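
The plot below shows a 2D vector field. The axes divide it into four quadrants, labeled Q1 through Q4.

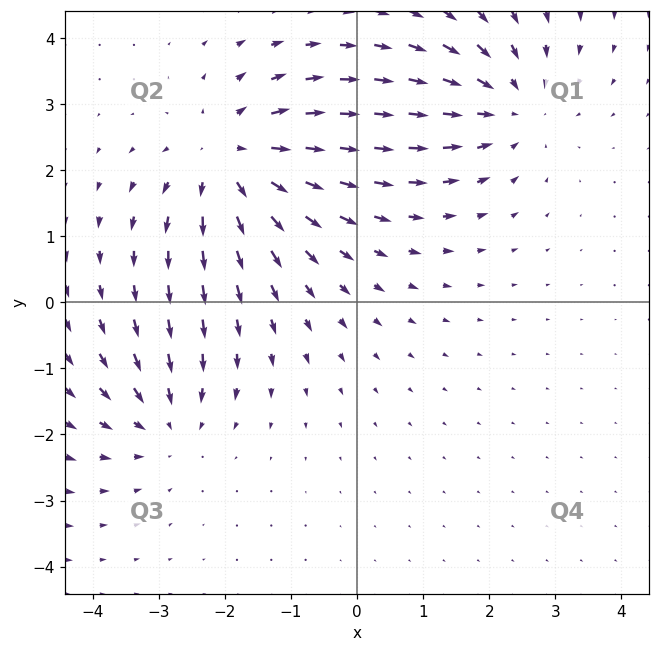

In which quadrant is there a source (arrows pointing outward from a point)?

The source sits at approximately (-1.9, 2.2), which lies in quadrant Q2. The divergence there is about +4, positive as expected for a source.

Q2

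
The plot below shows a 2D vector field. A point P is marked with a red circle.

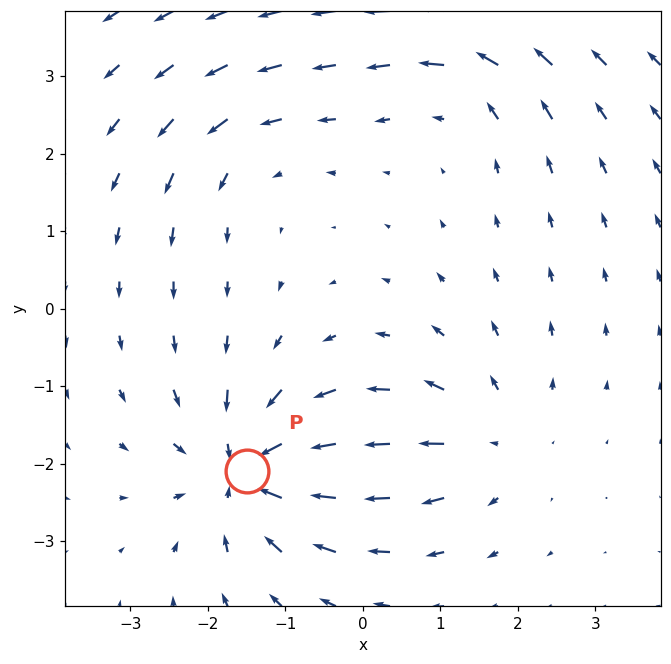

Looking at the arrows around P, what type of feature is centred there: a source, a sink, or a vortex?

sink

At P (-1.5, -2.1) the arrows converge inward. Divergence about -7, curl ≈0 — negative divergence with near-zero curl is a sink.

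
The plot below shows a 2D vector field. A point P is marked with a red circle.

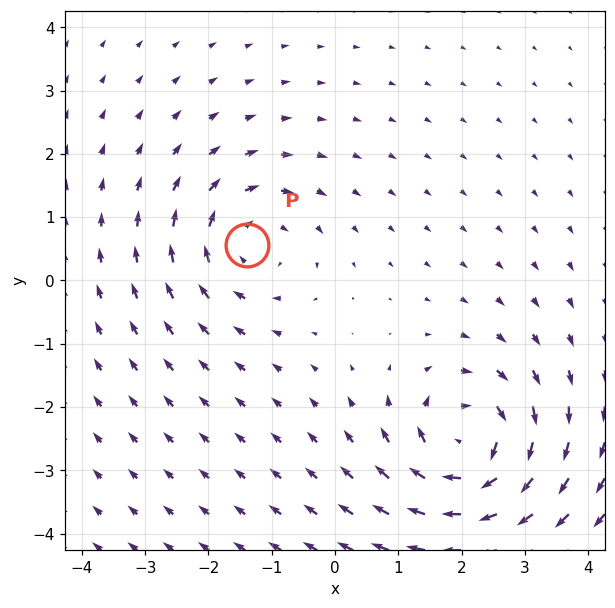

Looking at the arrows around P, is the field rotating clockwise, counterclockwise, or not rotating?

clockwise

Near P at (-1.4, 0.6) the arrows circulate clockwise. The curl (z-component) there is about -3; negative curl means clockwise rotation.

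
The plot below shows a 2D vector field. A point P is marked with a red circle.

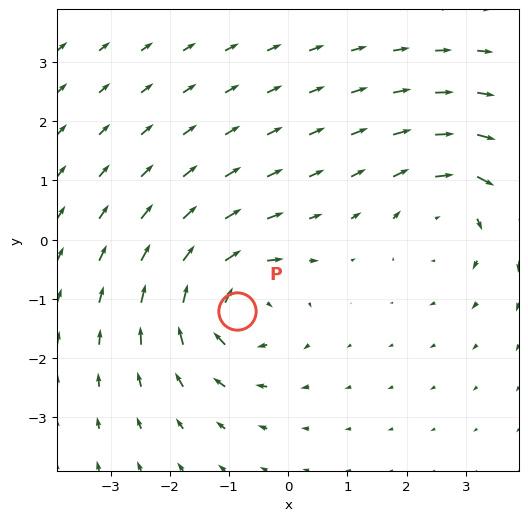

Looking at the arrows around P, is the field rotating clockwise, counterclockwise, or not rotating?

Near P at (-0.9, -1.2) the arrows circulate clockwise. The curl (z-component) there is about -6; negative curl means clockwise rotation.

clockwise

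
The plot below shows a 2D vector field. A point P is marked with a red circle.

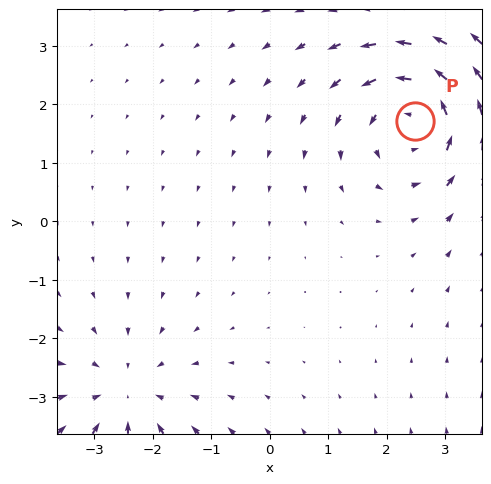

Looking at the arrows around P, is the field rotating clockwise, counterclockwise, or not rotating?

counterclockwise

Near P at (2.5, 1.7) the arrows circulate counterclockwise. The curl (z-component) there is about +3; positive curl means counterclockwise rotation.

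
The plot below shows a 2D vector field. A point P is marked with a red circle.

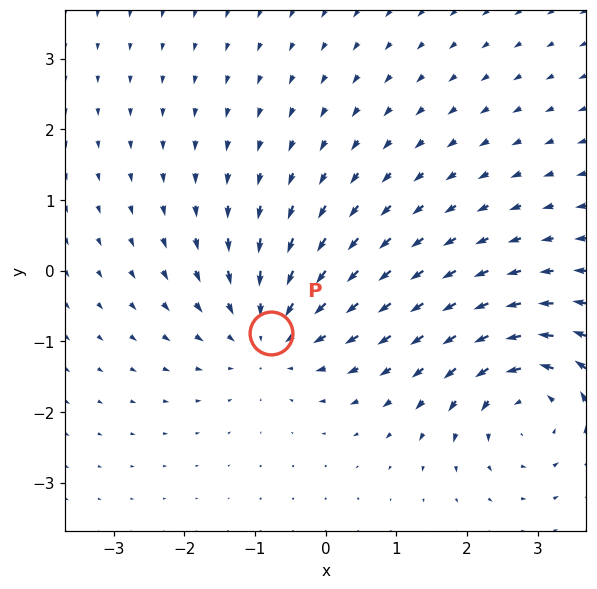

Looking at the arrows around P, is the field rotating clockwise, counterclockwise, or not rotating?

Near P at (-0.8, -0.9) the arrows show no circulation. The curl there is ≈0.

not rotating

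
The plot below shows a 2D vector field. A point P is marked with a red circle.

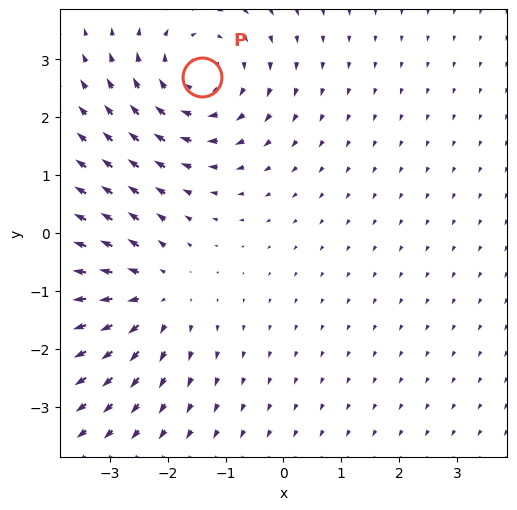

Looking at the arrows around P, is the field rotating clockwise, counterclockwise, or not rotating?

Near P at (-1.4, 2.7) the arrows circulate clockwise. The curl (z-component) there is about -3; negative curl means clockwise rotation.

clockwise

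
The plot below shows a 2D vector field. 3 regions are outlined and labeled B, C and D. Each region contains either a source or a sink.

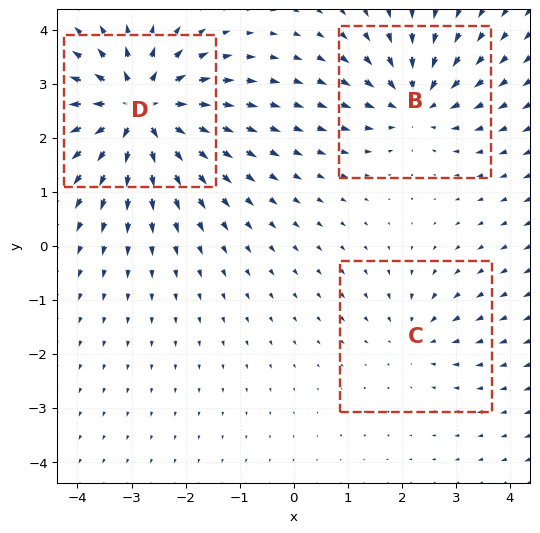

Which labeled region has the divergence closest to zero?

C

Divergence at each region's feature centre — B: about -4, C: about -2, D: about +7. Region C is closest to zero.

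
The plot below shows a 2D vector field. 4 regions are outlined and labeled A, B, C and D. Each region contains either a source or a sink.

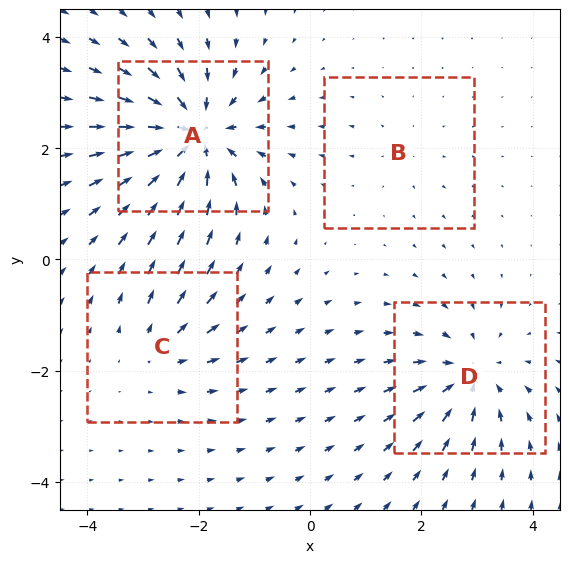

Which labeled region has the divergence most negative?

A

Divergence at each region's feature centre — A: about -8, B: about +2, C: about +4, D: about -5. Region A is most negative.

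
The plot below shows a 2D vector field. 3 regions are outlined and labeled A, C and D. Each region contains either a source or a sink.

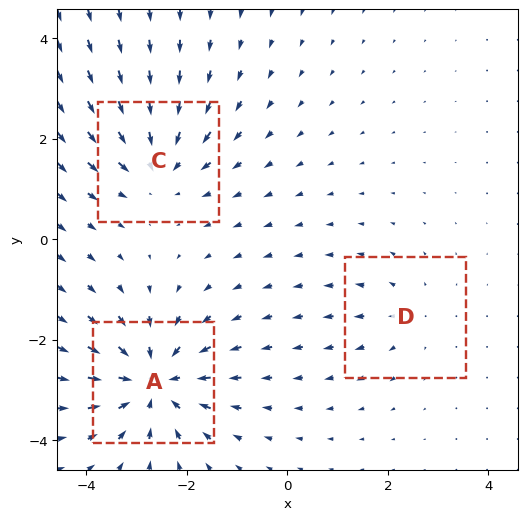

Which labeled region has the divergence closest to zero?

D

Divergence at each region's feature centre — A: about -5, C: about -3, D: about +2. Region D is closest to zero.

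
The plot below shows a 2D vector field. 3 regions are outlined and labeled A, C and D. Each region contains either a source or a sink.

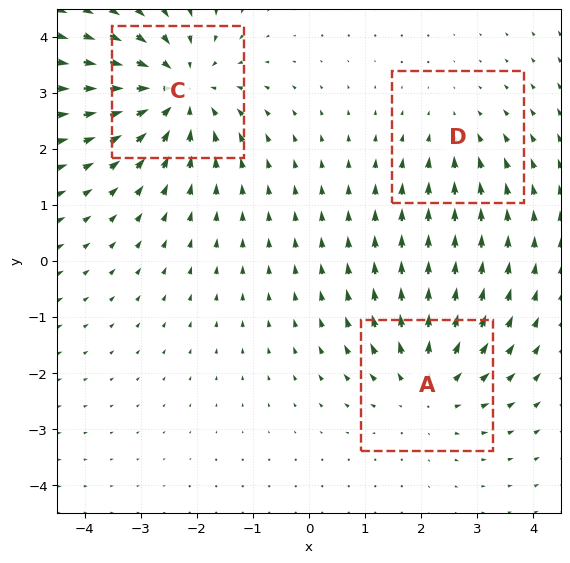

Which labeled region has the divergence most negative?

Divergence at each region's feature centre — A: about +3, C: about -4, D: about -2. Region C is most negative.

C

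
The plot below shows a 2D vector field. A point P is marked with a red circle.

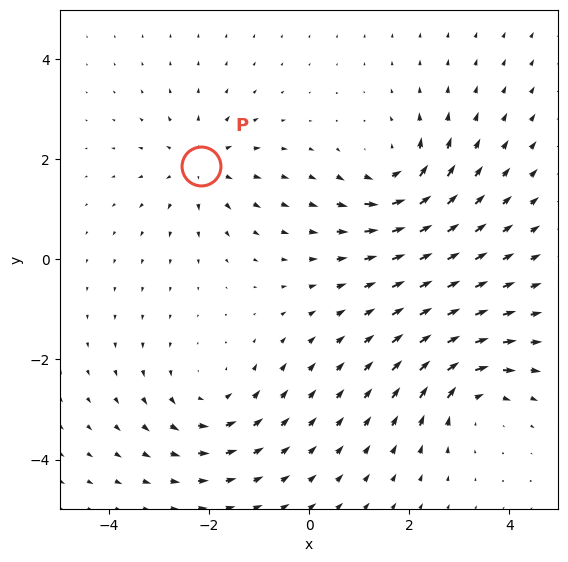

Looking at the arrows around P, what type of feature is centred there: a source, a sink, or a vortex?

source

At P (-2.2, 1.9) the arrows spread outward. Divergence about +4, curl ≈0 — positive divergence with near-zero curl is a source.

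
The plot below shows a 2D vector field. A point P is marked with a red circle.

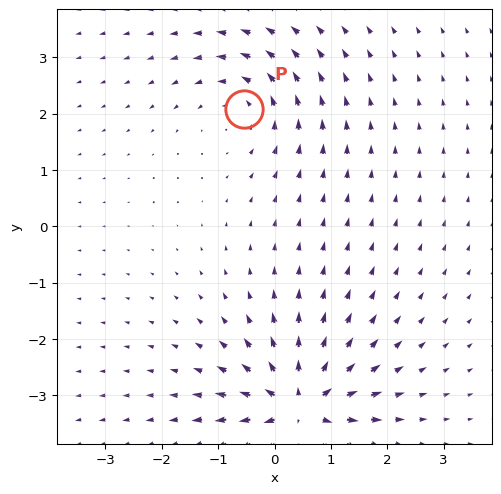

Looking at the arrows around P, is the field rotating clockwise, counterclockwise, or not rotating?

Near P at (-0.5, 2.1) the arrows circulate counterclockwise. The curl (z-component) there is about +3; positive curl means counterclockwise rotation.

counterclockwise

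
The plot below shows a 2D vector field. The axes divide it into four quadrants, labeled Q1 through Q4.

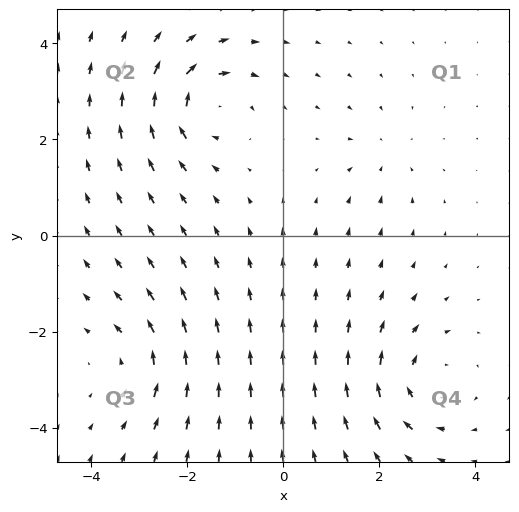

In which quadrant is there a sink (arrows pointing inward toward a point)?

Q1

The sink sits at approximately (2.1, 1.7), which lies in quadrant Q1. The divergence there is about -3, negative as expected for a sink.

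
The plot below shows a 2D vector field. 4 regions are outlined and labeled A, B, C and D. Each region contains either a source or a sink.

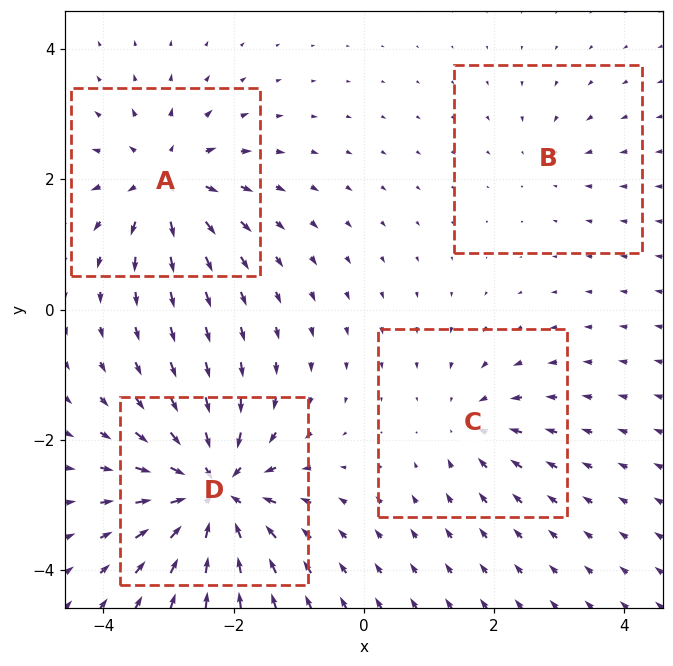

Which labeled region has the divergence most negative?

Divergence at each region's feature centre — A: about +6, B: about -3, C: about -4, D: about -9. Region D is most negative.

D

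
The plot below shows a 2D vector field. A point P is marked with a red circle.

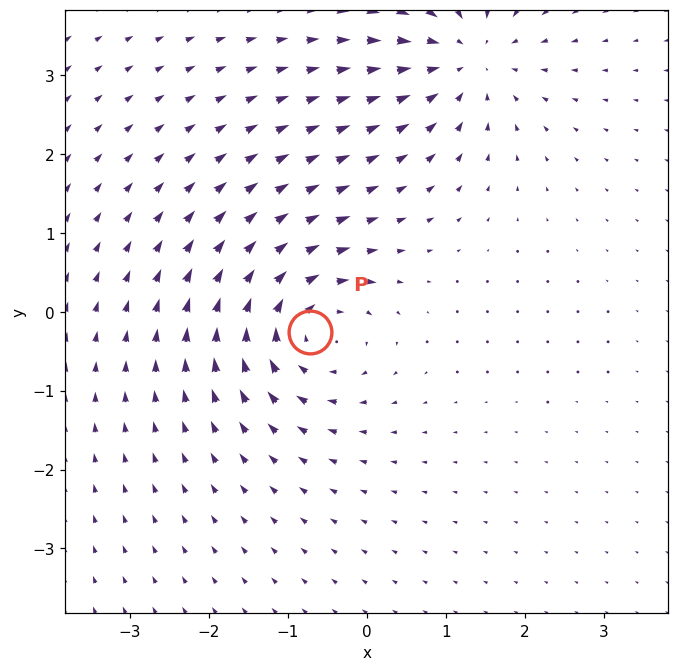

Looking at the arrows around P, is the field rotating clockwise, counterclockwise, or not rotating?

clockwise

Near P at (-0.7, -0.3) the arrows circulate clockwise. The curl (z-component) there is about -6; negative curl means clockwise rotation.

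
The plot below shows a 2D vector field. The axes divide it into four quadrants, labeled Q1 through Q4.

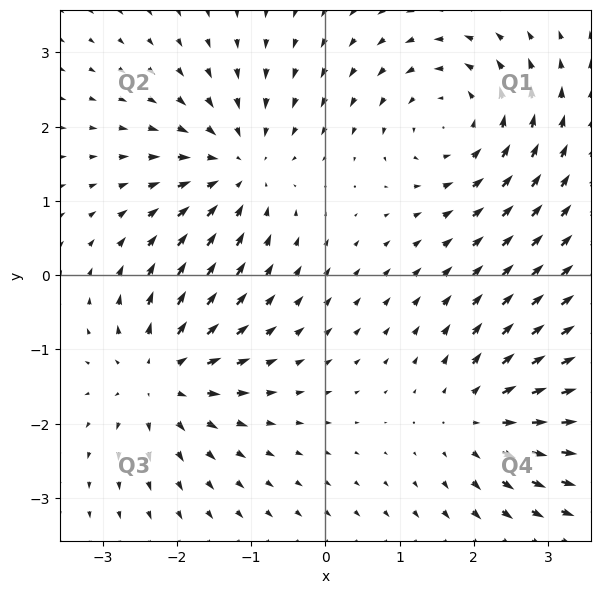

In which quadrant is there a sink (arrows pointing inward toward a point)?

The sink sits at approximately (-1.2, 1.4), which lies in quadrant Q2. The divergence there is about -4, negative as expected for a sink.

Q2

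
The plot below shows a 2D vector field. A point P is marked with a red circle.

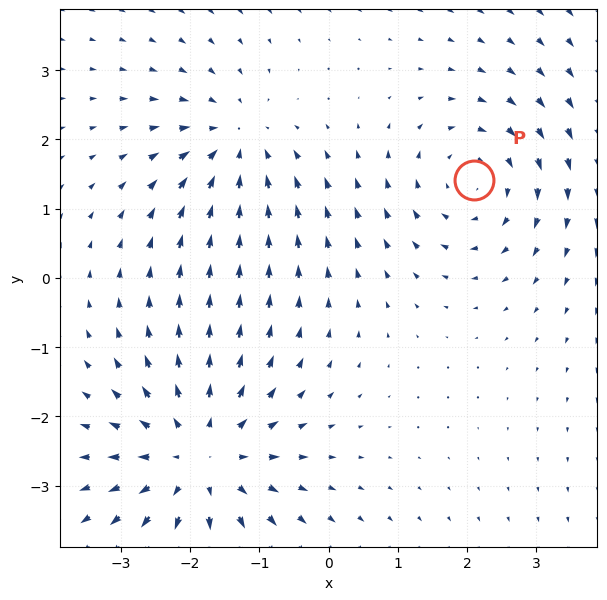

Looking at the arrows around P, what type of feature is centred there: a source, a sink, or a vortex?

vortex

At P (2.1, 1.4) the arrows circulate clockwise. Divergence ≈0, curl about -3 — near-zero divergence with nonzero curl is a vortex.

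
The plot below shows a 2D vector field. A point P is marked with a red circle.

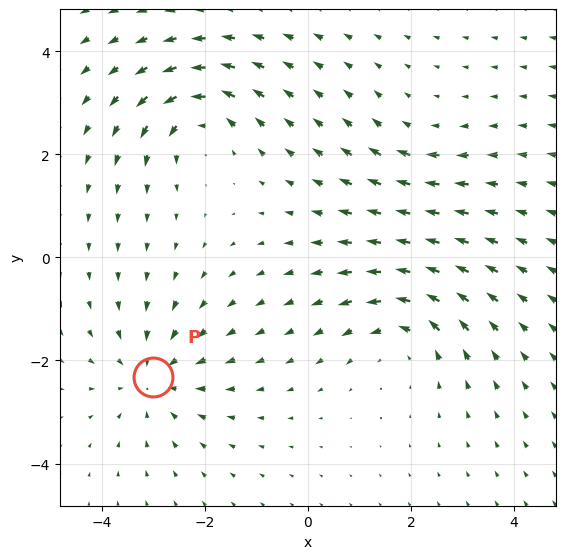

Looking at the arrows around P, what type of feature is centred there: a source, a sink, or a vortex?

At P (-3.0, -2.3) the arrows converge inward. Divergence about -4, curl ≈0 — negative divergence with near-zero curl is a sink.

sink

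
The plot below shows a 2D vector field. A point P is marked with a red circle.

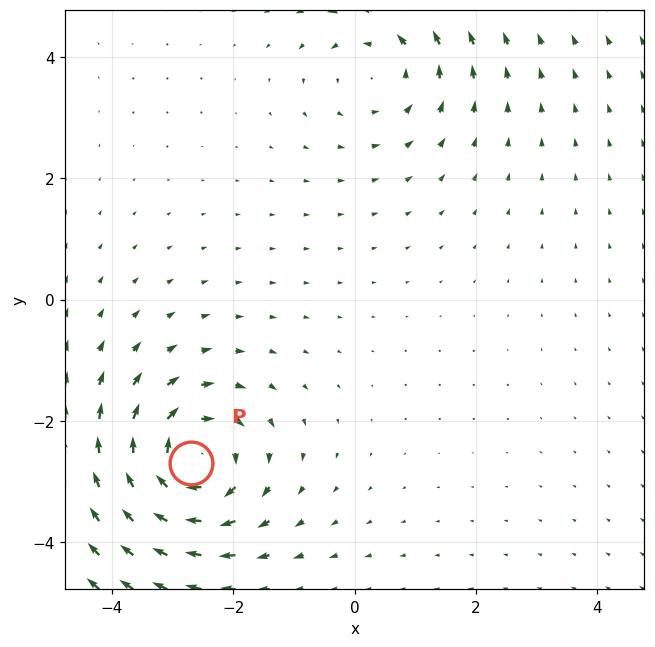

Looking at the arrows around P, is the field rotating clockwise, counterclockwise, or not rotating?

clockwise

Near P at (-2.7, -2.7) the arrows circulate clockwise. The curl (z-component) there is about -6; negative curl means clockwise rotation.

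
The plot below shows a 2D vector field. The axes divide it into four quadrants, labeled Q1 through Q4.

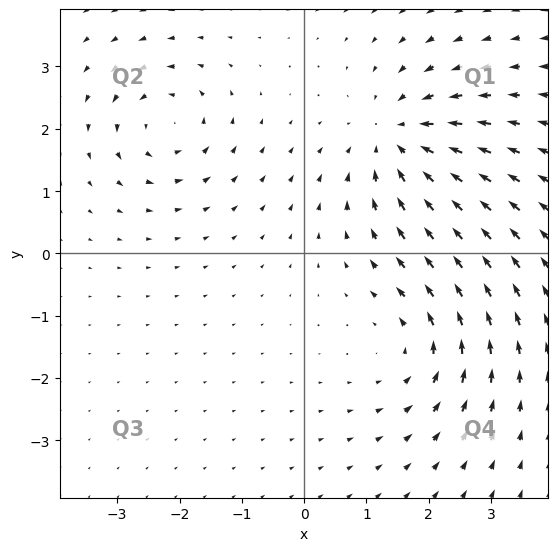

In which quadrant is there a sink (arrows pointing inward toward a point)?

Q1

The sink sits at approximately (1.5, 1.8), which lies in quadrant Q1. The divergence there is about -5, negative as expected for a sink.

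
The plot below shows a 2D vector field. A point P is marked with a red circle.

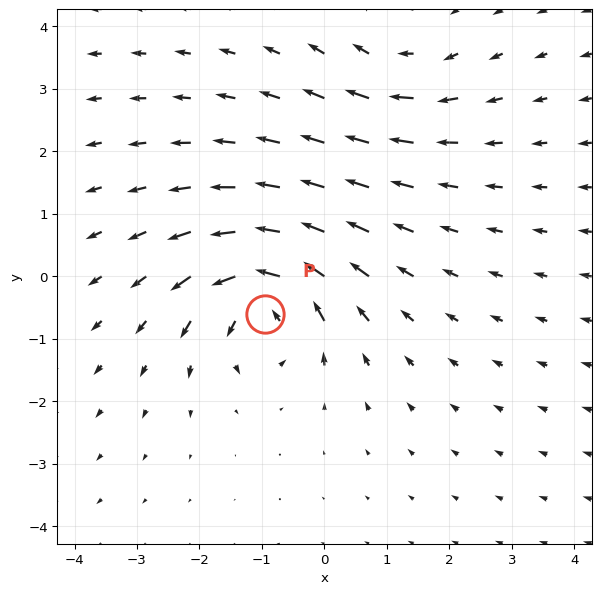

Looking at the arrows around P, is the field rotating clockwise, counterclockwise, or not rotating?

counterclockwise

Near P at (-1.0, -0.6) the arrows circulate counterclockwise. The curl (z-component) there is about +7; positive curl means counterclockwise rotation.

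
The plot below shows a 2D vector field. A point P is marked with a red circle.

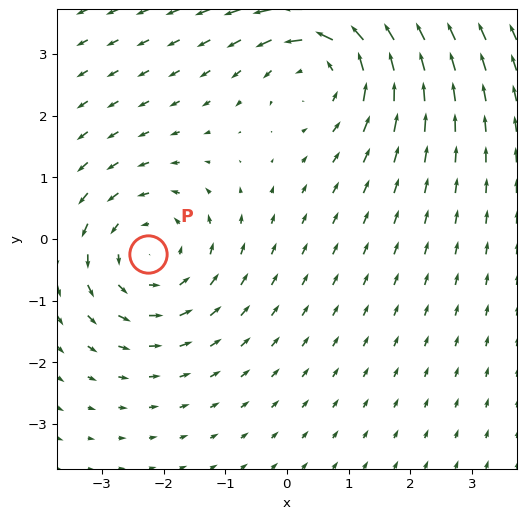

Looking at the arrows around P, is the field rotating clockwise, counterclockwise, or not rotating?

Near P at (-2.3, -0.2) the arrows circulate counterclockwise. The curl (z-component) there is about +3; positive curl means counterclockwise rotation.

counterclockwise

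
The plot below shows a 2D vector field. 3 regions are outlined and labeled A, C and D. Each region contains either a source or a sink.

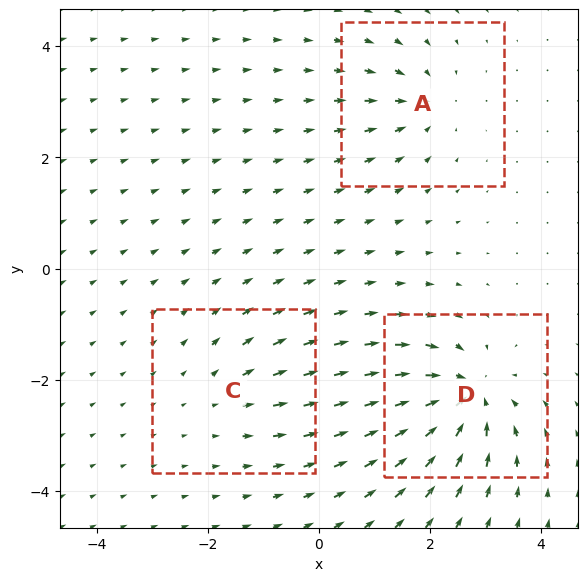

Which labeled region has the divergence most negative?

Divergence at each region's feature centre — A: about -4, C: about +3, D: about -7. Region D is most negative.

D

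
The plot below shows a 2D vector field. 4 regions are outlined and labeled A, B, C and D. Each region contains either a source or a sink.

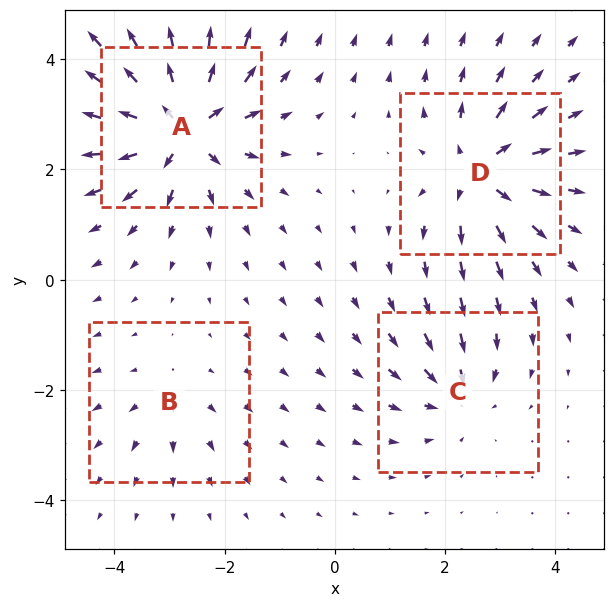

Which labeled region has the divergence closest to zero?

B

Divergence at each region's feature centre — A: about +8, B: about +3, C: about -4, D: about +6. Region B is closest to zero.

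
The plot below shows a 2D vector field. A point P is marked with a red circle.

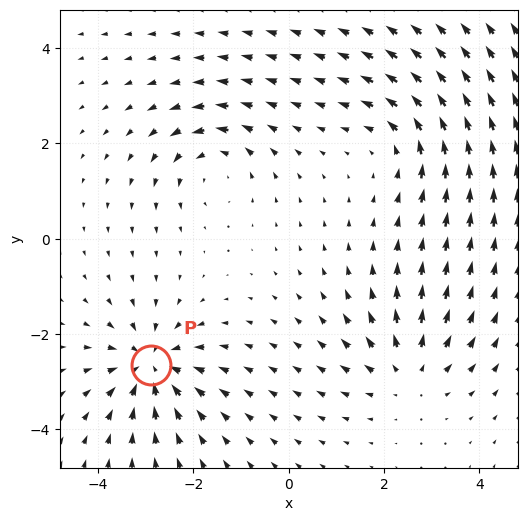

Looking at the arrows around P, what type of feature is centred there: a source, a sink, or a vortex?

sink

At P (-2.9, -2.7) the arrows converge inward. Divergence about -5, curl ≈0 — negative divergence with near-zero curl is a sink.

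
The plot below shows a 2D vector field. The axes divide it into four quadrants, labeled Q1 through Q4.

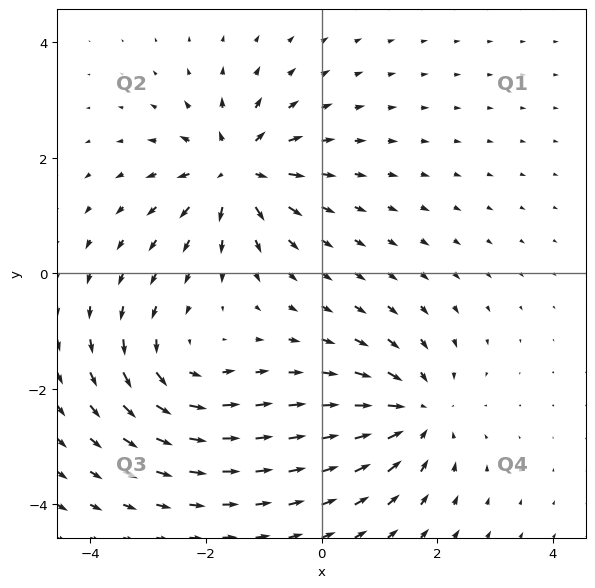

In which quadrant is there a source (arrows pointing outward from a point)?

Q2

The source sits at approximately (-1.5, 1.8), which lies in quadrant Q2. The divergence there is about +5, positive as expected for a source.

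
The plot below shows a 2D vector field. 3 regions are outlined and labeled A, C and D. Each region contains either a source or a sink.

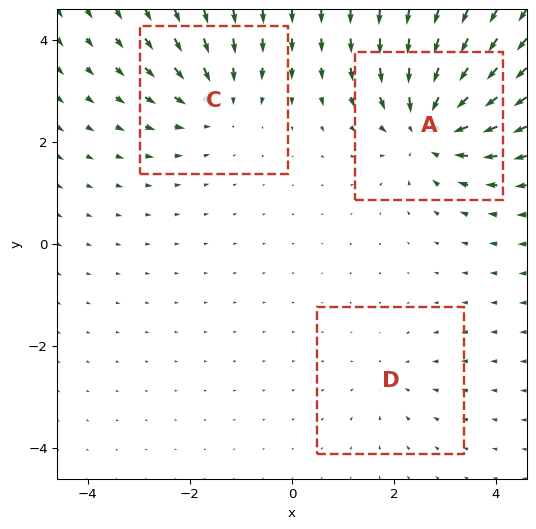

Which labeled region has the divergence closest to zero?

Divergence at each region's feature centre — A: about -5, C: about -3, D: about -2. Region D is closest to zero.

D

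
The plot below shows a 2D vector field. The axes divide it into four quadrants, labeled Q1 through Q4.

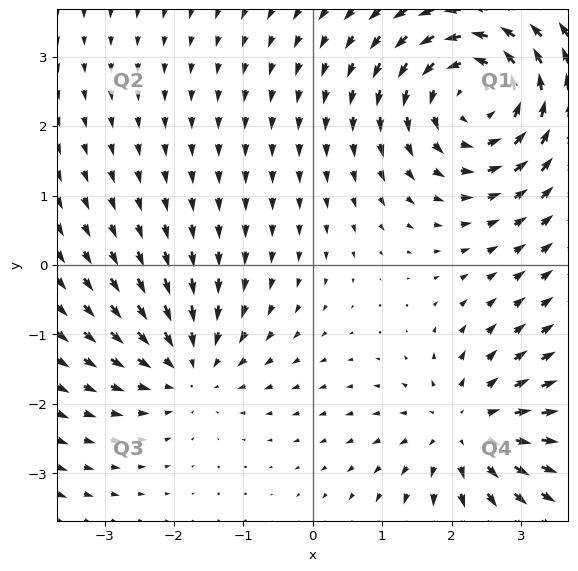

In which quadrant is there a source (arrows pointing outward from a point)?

Q4

The source sits at approximately (2.2, -2.4), which lies in quadrant Q4. The divergence there is about +4, positive as expected for a source.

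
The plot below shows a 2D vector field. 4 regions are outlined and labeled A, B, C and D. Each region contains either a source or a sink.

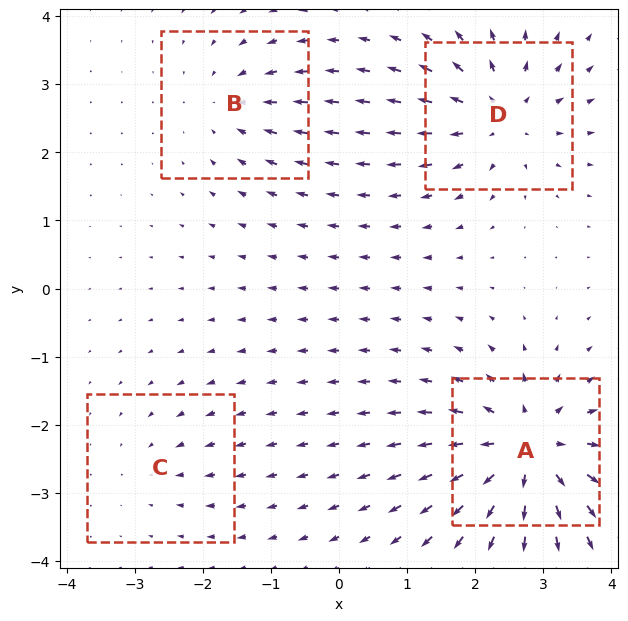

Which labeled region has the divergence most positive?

Divergence at each region's feature centre — A: about +9, B: about -4, C: about -2, D: about +6. Region A is most positive.

A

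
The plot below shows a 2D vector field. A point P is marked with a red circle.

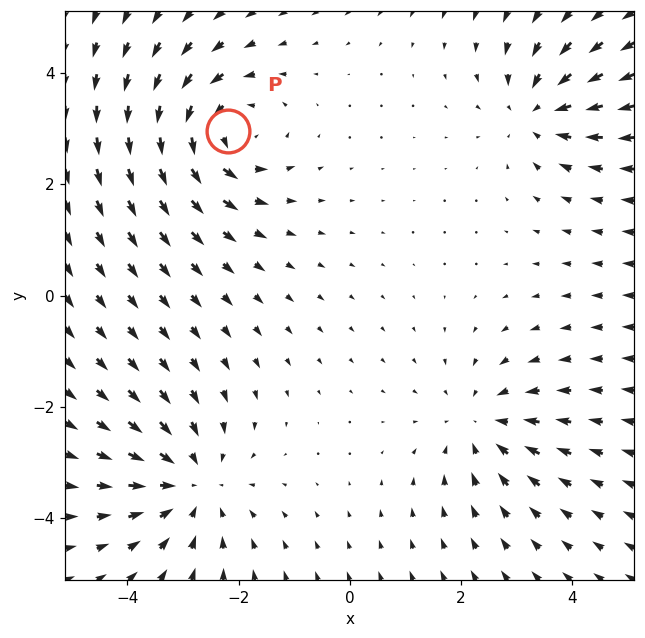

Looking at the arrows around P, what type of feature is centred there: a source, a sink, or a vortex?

At P (-2.2, 3.0) the arrows circulate counterclockwise. Divergence ≈0, curl about +4 — near-zero divergence with nonzero curl is a vortex.

vortex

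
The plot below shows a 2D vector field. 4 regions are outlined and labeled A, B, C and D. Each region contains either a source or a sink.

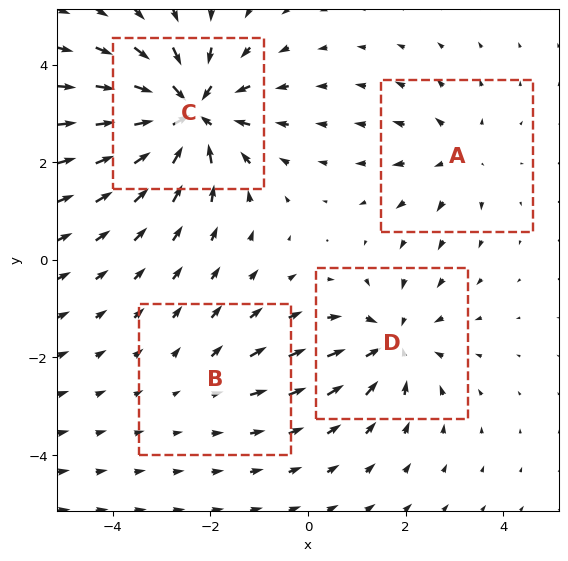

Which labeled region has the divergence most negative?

C

Divergence at each region's feature centre — A: about +3, B: about +2, C: about -8, D: about -5. Region C is most negative.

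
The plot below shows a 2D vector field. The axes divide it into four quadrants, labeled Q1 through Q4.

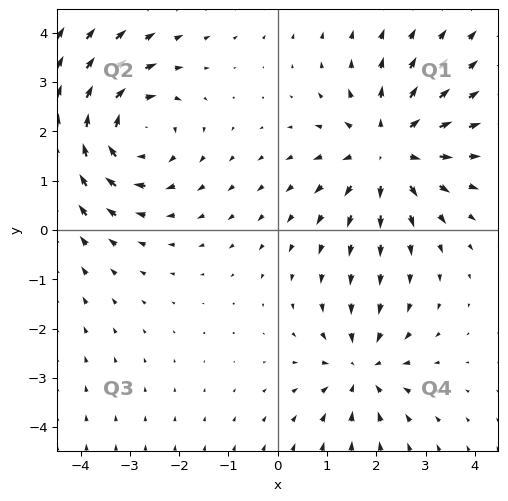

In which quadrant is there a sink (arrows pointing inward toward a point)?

Q4

The sink sits at approximately (1.7, -2.8), which lies in quadrant Q4. The divergence there is about -3, negative as expected for a sink.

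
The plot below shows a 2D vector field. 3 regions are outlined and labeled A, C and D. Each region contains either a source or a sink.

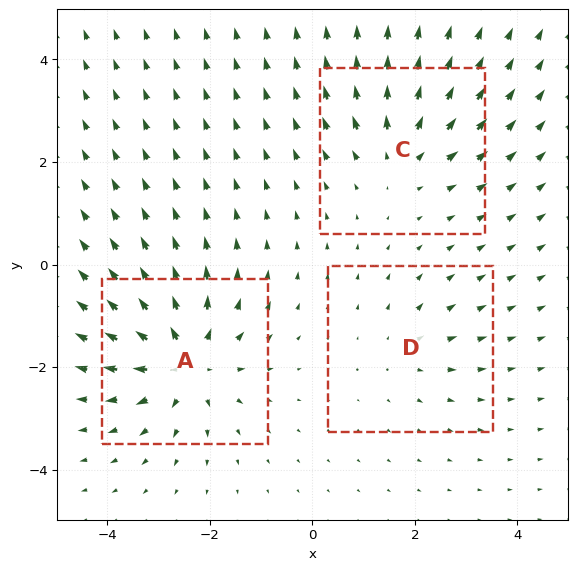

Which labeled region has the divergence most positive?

A

Divergence at each region's feature centre — A: about +5, C: about +3, D: about +2. Region A is most positive.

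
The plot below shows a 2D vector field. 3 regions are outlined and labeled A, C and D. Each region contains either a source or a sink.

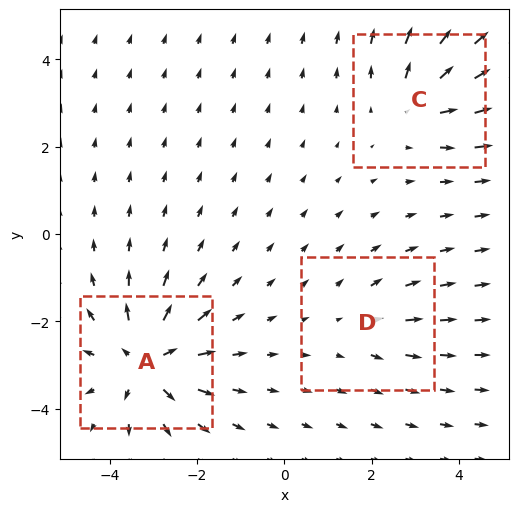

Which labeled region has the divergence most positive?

Divergence at each region's feature centre — A: about +5, C: about +3, D: about +2. Region A is most positive.

A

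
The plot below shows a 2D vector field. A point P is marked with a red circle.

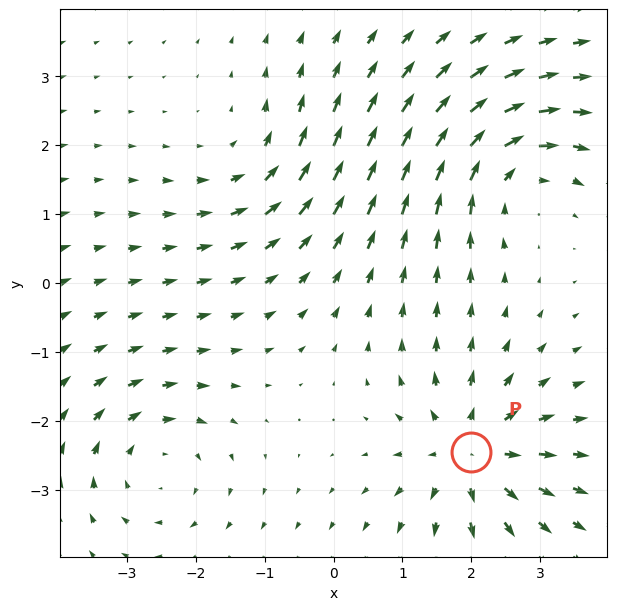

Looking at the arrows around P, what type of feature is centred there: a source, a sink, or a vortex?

At P (2.0, -2.5) the arrows spread outward. Divergence about +6, curl ≈0 — positive divergence with near-zero curl is a source.

source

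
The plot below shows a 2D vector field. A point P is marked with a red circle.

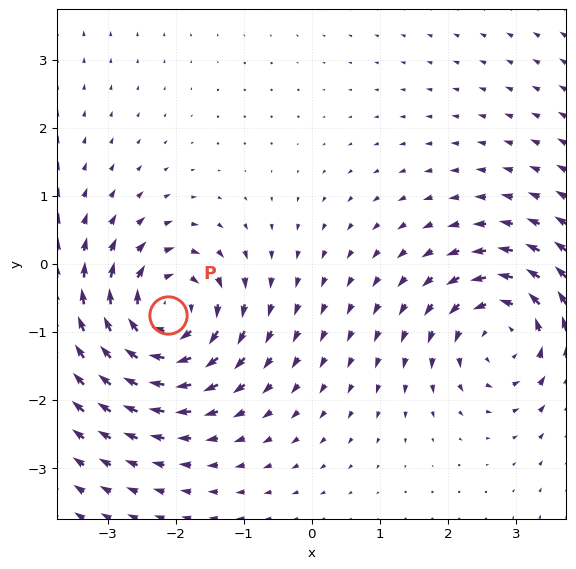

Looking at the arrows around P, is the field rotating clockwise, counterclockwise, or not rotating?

clockwise

Near P at (-2.1, -0.7) the arrows circulate clockwise. The curl (z-component) there is about -5; negative curl means clockwise rotation.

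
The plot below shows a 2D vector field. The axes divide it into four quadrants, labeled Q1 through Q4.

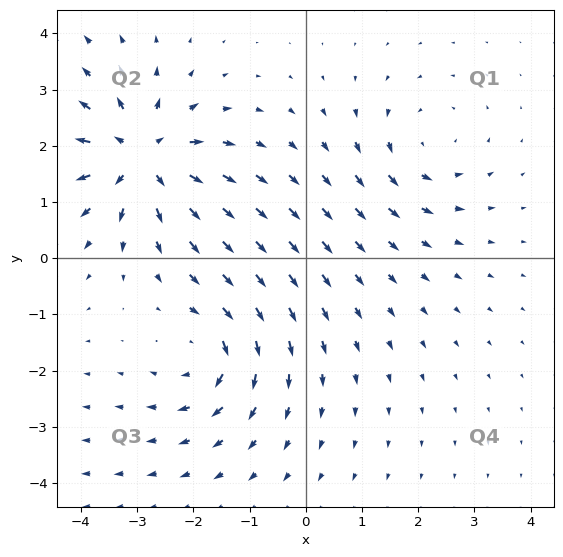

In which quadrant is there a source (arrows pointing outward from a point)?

Q2

The source sits at approximately (-2.9, 1.8), which lies in quadrant Q2. The divergence there is about +6, positive as expected for a source.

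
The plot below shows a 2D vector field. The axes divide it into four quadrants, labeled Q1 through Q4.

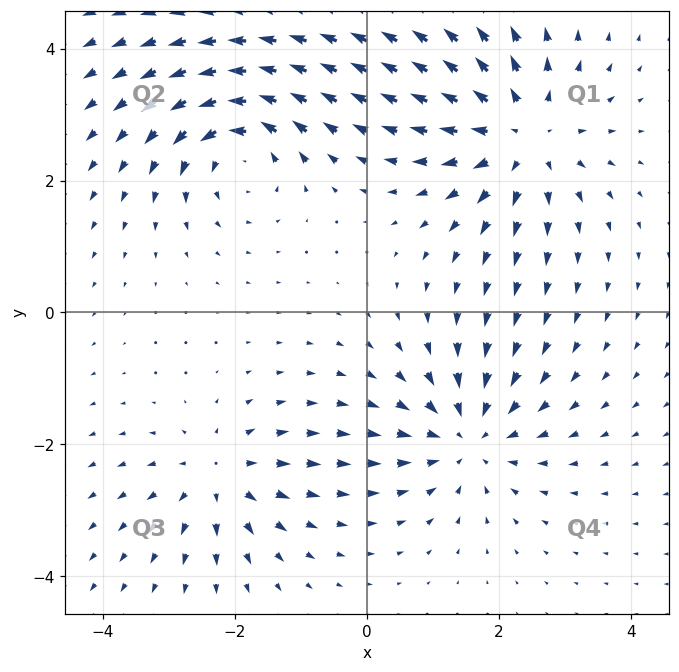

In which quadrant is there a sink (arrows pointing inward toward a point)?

Q4

The sink sits at approximately (1.5, -1.9), which lies in quadrant Q4. The divergence there is about -4, negative as expected for a sink.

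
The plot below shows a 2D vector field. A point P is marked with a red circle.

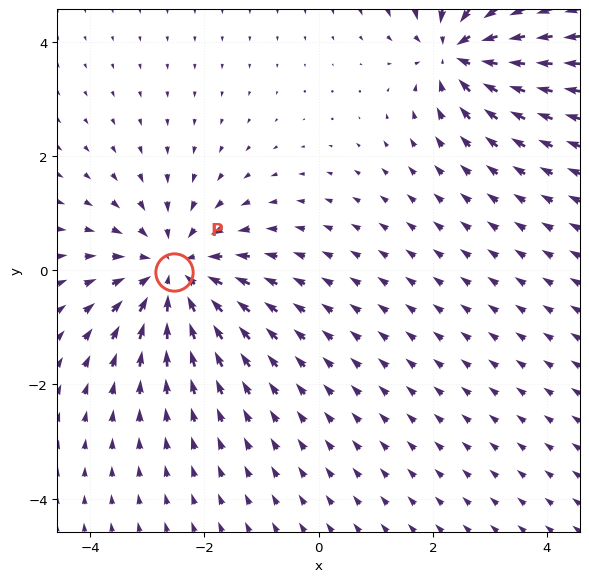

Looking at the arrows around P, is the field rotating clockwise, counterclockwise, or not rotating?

Near P at (-2.5, -0.0) the arrows show no circulation. The curl there is ≈0.

not rotating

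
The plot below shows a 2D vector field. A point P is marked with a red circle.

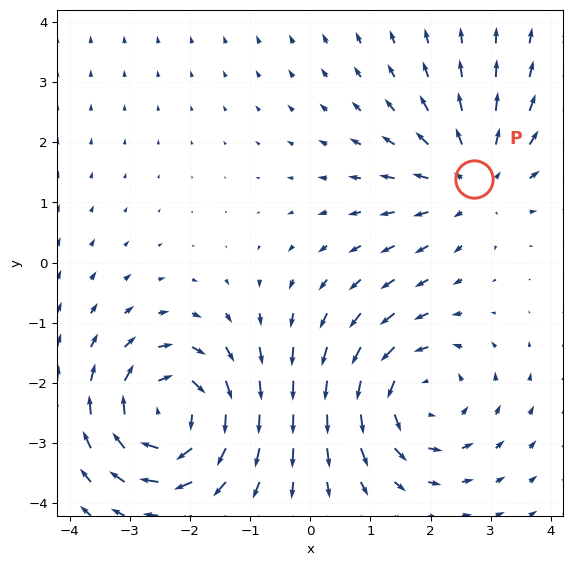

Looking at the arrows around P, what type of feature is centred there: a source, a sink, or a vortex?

source

At P (2.7, 1.4) the arrows spread outward. Divergence about +3, curl ≈0 — positive divergence with near-zero curl is a source.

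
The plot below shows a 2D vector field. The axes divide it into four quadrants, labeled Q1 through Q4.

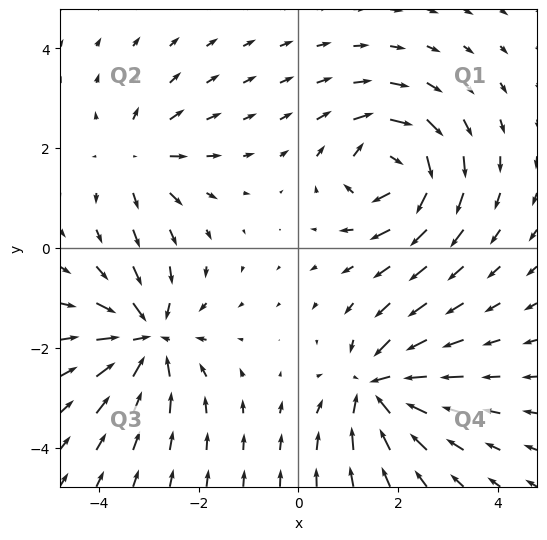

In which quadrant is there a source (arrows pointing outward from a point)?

Q2

The source sits at approximately (-3.2, 1.8), which lies in quadrant Q2. The divergence there is about +4, positive as expected for a source.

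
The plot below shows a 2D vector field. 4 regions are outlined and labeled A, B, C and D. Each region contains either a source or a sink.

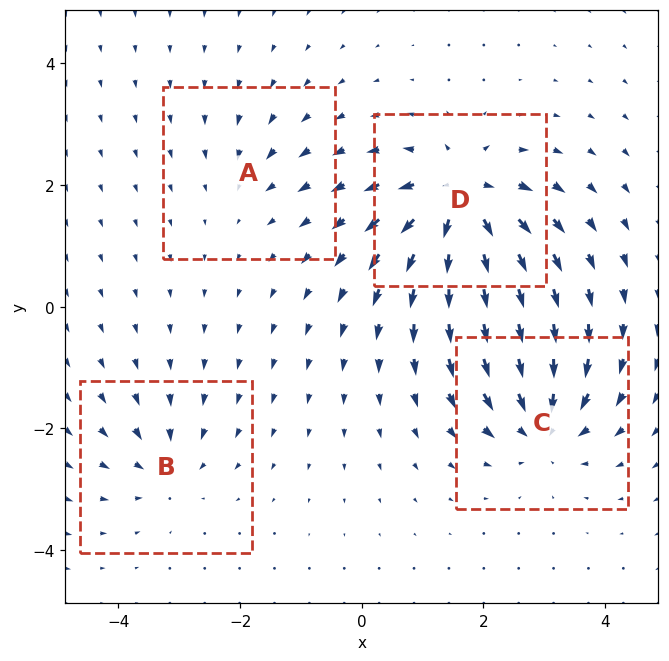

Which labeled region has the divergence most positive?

D

Divergence at each region's feature centre — A: about -2, B: about -4, C: about -6, D: about +8. Region D is most positive.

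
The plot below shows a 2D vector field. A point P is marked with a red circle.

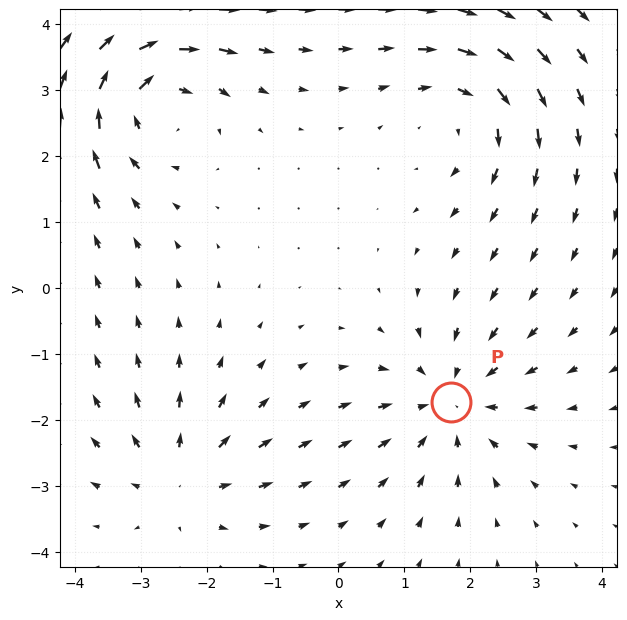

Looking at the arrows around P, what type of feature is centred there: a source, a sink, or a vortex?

sink

At P (1.7, -1.7) the arrows converge inward. Divergence about -4, curl ≈0 — negative divergence with near-zero curl is a sink.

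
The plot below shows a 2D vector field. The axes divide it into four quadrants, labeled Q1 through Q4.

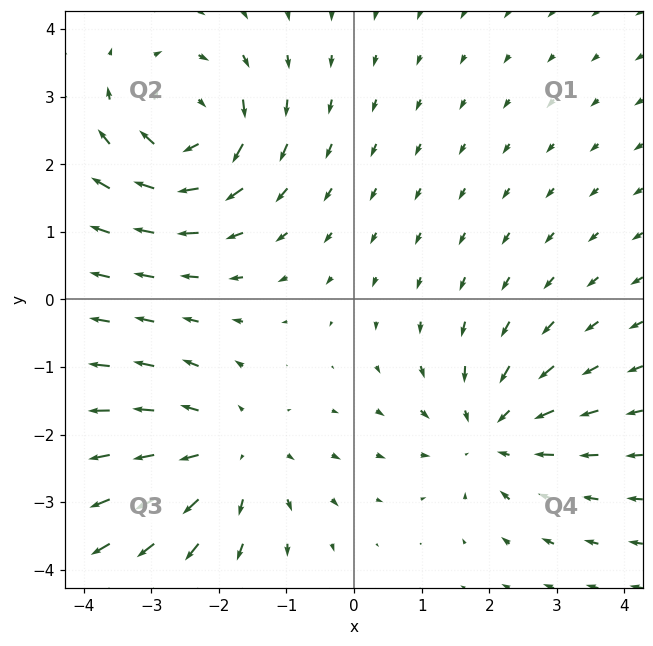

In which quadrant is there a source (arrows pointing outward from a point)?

Q3

The source sits at approximately (-1.8, -2.3), which lies in quadrant Q3. The divergence there is about +3, positive as expected for a source.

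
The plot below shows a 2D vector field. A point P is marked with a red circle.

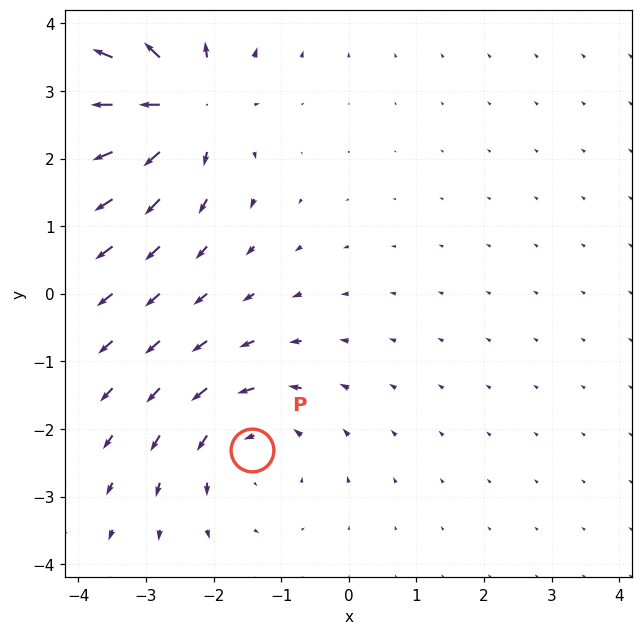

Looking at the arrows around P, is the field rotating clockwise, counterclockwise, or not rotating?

Near P at (-1.4, -2.3) the arrows circulate counterclockwise. The curl (z-component) there is about +3; positive curl means counterclockwise rotation.

counterclockwise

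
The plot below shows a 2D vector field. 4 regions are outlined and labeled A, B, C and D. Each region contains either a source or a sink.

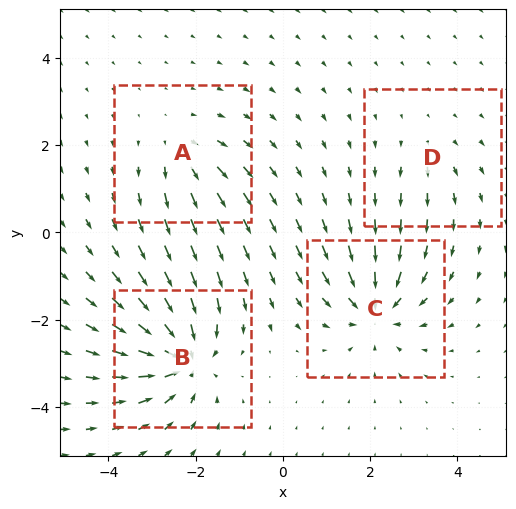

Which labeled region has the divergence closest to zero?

Divergence at each region's feature centre — A: about +4, B: about -8, C: about -6, D: about +2. Region D is closest to zero.

D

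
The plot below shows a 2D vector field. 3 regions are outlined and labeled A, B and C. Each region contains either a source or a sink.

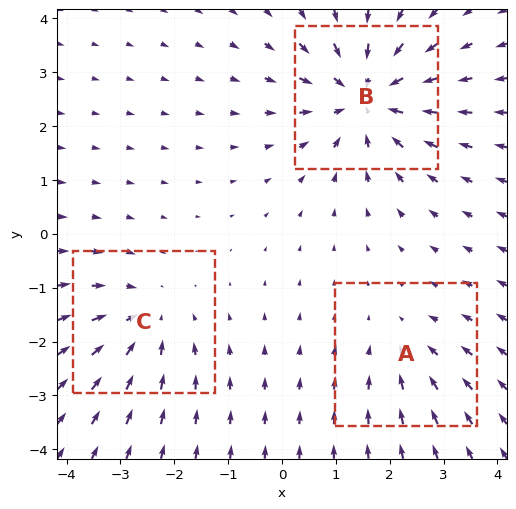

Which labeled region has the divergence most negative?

B

Divergence at each region's feature centre — A: about -2, B: about -4, C: about -3. Region B is most negative.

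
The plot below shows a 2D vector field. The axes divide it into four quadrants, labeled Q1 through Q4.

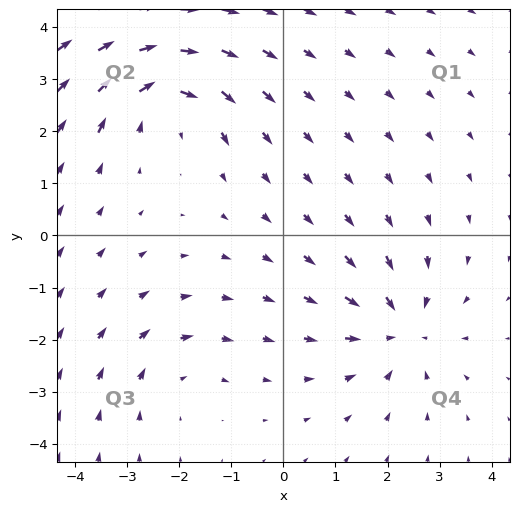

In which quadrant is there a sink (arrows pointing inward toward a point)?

The sink sits at approximately (2.2, -1.8), which lies in quadrant Q4. The divergence there is about -4, negative as expected for a sink.

Q4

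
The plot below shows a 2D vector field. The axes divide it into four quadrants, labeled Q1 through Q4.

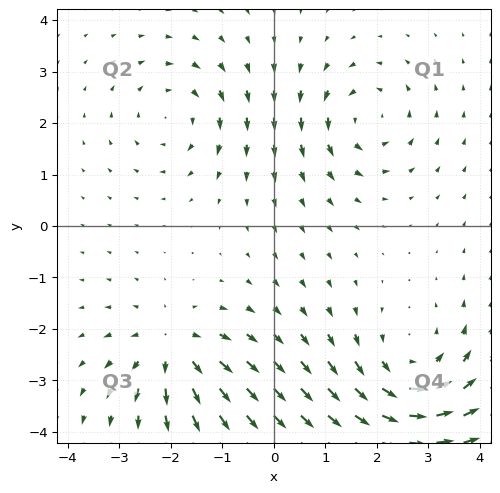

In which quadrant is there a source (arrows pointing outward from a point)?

Q3

The source sits at approximately (-2.0, -2.4), which lies in quadrant Q3. The divergence there is about +4, positive as expected for a source.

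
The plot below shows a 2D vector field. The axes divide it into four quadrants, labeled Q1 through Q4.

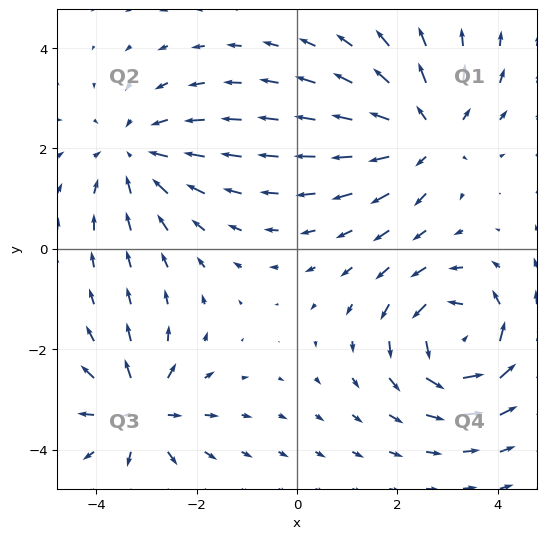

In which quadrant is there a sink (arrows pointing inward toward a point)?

The sink sits at approximately (-3.2, 1.9), which lies in quadrant Q2. The divergence there is about -3, negative as expected for a sink.

Q2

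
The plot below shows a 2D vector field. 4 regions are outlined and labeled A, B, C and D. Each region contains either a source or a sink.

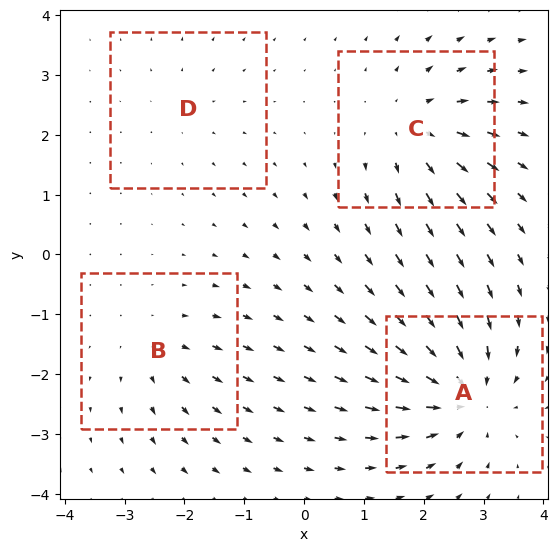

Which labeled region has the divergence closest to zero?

Divergence at each region's feature centre — A: about -7, B: about +3, C: about +5, D: about +2. Region D is closest to zero.

D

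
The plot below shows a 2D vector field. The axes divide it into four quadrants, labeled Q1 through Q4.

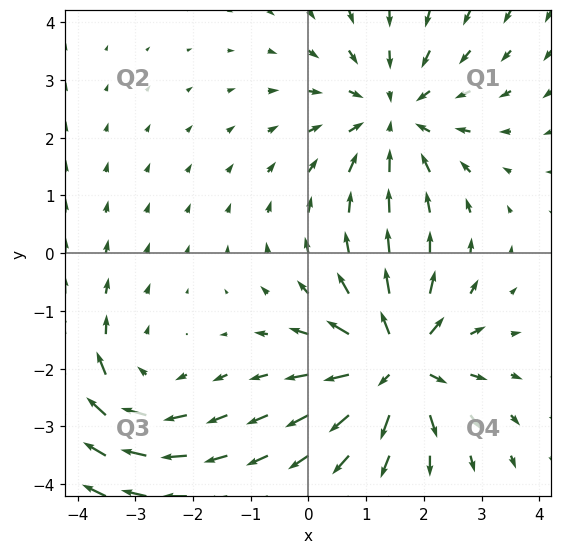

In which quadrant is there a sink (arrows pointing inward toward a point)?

The sink sits at approximately (1.5, 2.4), which lies in quadrant Q1. The divergence there is about -3, negative as expected for a sink.

Q1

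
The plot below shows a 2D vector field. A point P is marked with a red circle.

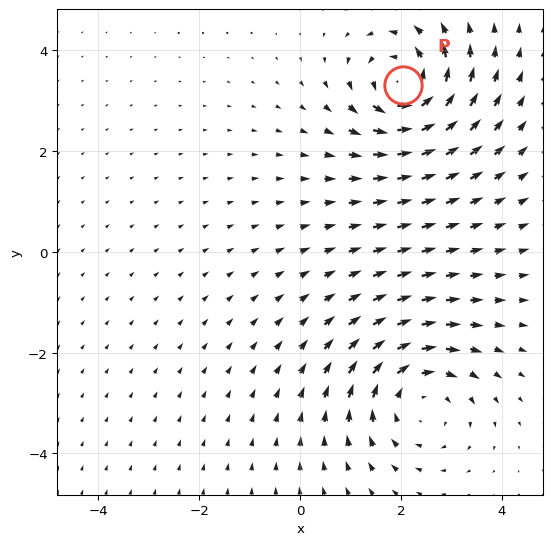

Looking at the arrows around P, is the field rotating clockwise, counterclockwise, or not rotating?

counterclockwise

Near P at (2.0, 3.3) the arrows circulate counterclockwise. The curl (z-component) there is about +5; positive curl means counterclockwise rotation.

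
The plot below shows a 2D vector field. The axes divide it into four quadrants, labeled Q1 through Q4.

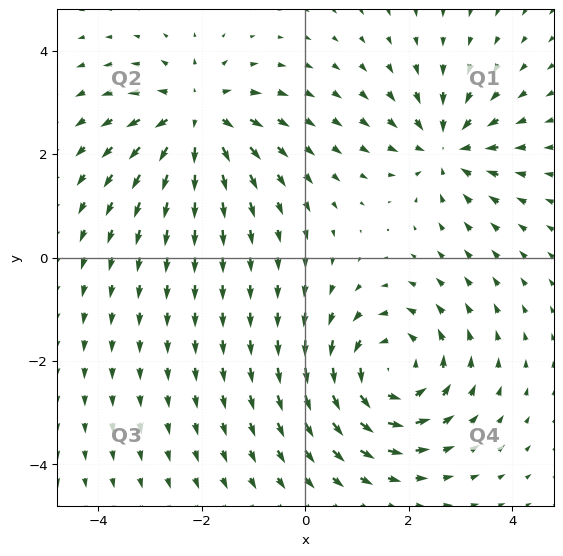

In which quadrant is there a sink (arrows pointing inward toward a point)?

Q1

The sink sits at approximately (2.7, 2.1), which lies in quadrant Q1. The divergence there is about -4, negative as expected for a sink.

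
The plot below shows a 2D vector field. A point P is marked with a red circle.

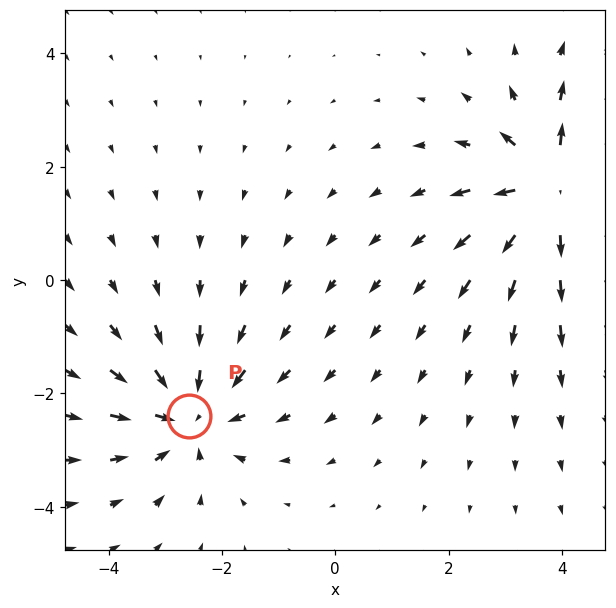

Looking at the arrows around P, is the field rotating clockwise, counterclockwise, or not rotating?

Near P at (-2.6, -2.4) the arrows show no circulation. The curl there is ≈0.

not rotating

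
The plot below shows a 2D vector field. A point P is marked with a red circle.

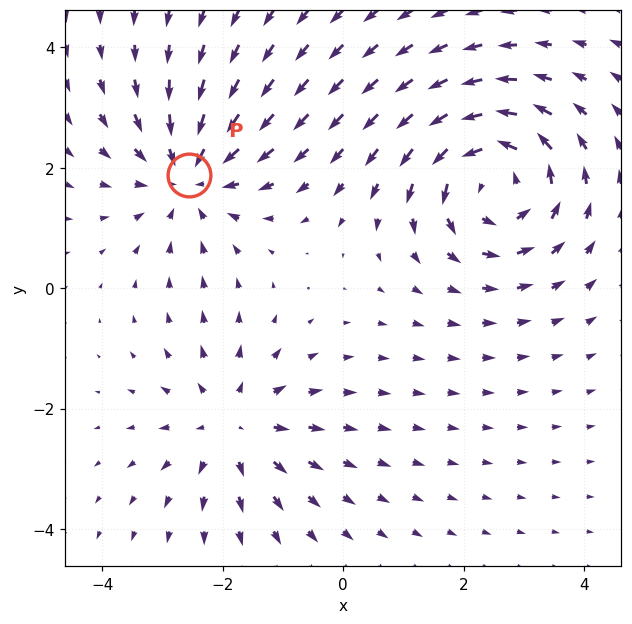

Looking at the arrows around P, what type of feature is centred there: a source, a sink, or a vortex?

sink

At P (-2.6, 1.9) the arrows converge inward. Divergence about -3, curl ≈0 — negative divergence with near-zero curl is a sink.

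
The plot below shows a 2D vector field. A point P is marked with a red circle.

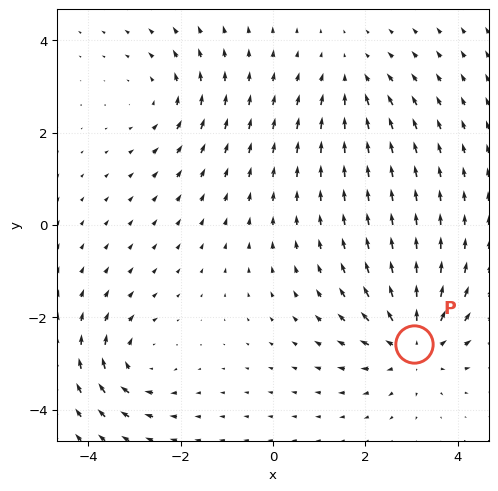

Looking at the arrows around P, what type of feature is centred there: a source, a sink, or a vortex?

source

At P (3.0, -2.6) the arrows spread outward. Divergence about +5, curl ≈0 — positive divergence with near-zero curl is a source.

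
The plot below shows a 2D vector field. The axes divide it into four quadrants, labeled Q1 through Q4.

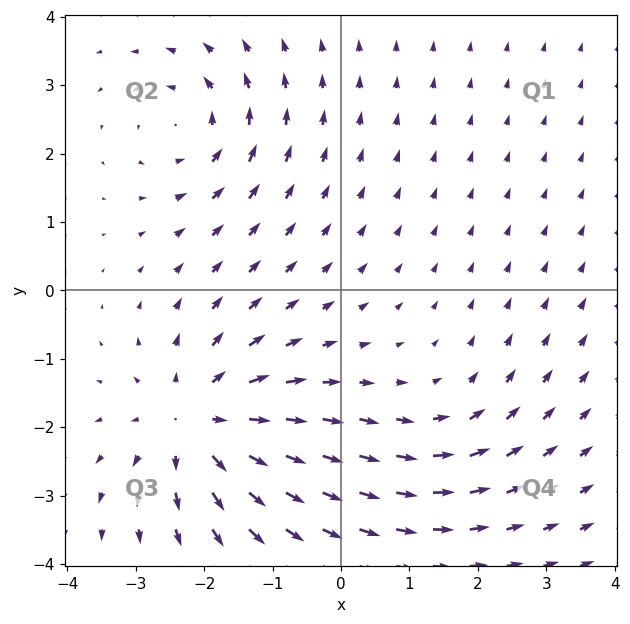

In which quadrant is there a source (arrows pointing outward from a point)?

The source sits at approximately (-2.1, -1.9), which lies in quadrant Q3. The divergence there is about +4, positive as expected for a source.

Q3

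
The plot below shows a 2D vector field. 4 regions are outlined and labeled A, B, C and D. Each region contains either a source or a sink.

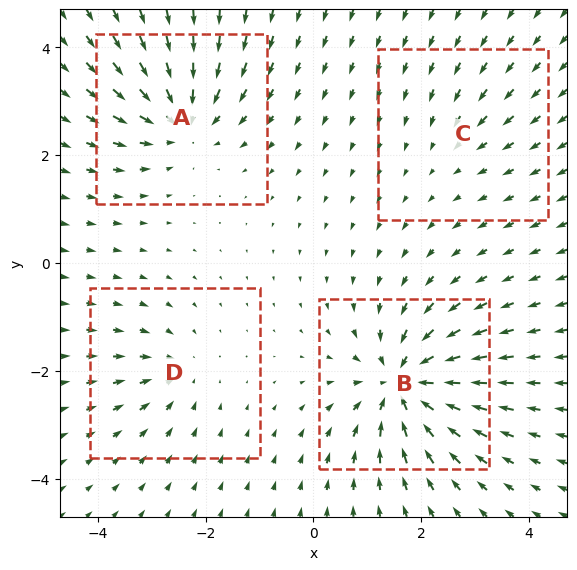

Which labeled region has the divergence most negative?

B

Divergence at each region's feature centre — A: about -6, B: about -8, C: about -2, D: about -4. Region B is most negative.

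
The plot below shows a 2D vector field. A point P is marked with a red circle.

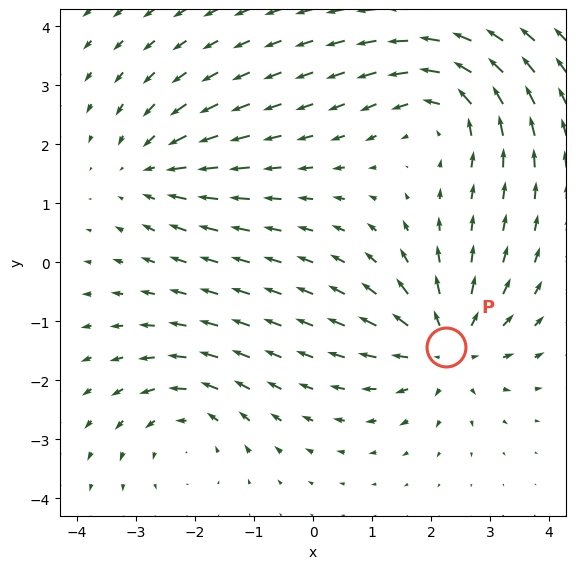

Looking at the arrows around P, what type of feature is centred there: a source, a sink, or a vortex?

source

At P (2.3, -1.4) the arrows spread outward. Divergence about +4, curl ≈0 — positive divergence with near-zero curl is a source.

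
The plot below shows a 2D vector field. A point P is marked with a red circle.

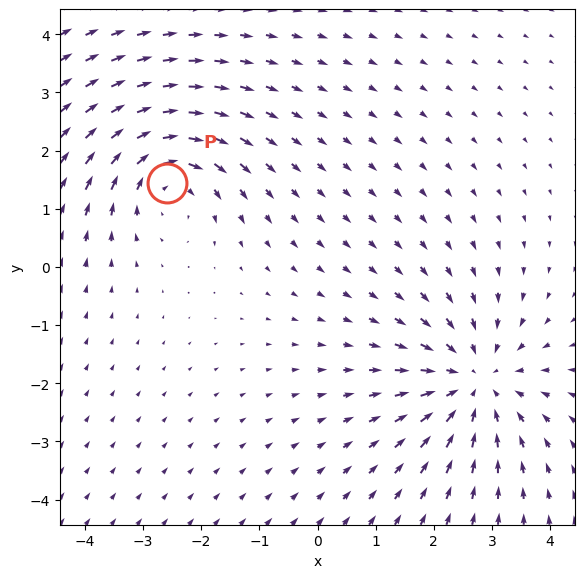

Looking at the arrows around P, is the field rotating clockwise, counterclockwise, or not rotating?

Near P at (-2.6, 1.4) the arrows circulate clockwise. The curl (z-component) there is about -4; negative curl means clockwise rotation.

clockwise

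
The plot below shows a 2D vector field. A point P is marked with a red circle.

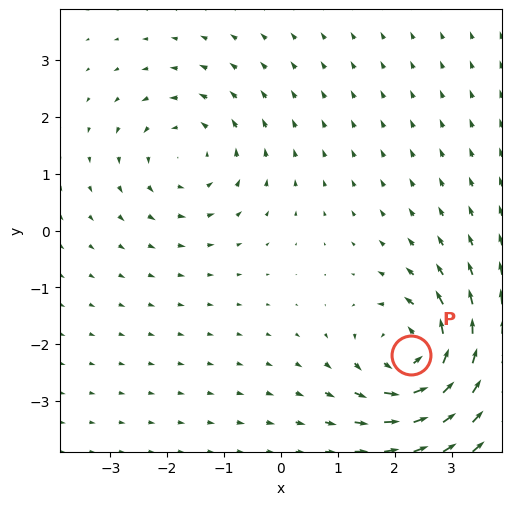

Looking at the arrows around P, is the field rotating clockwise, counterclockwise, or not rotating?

counterclockwise

Near P at (2.3, -2.2) the arrows circulate counterclockwise. The curl (z-component) there is about +6; positive curl means counterclockwise rotation.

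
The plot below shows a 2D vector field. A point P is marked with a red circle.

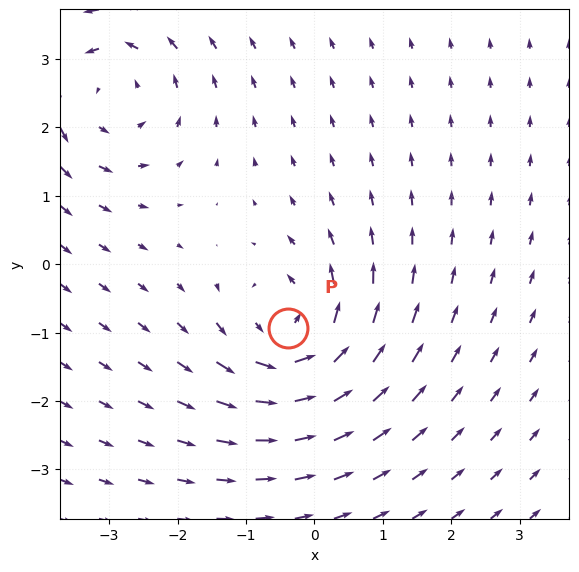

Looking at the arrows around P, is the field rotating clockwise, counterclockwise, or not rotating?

counterclockwise

Near P at (-0.4, -0.9) the arrows circulate counterclockwise. The curl (z-component) there is about +5; positive curl means counterclockwise rotation.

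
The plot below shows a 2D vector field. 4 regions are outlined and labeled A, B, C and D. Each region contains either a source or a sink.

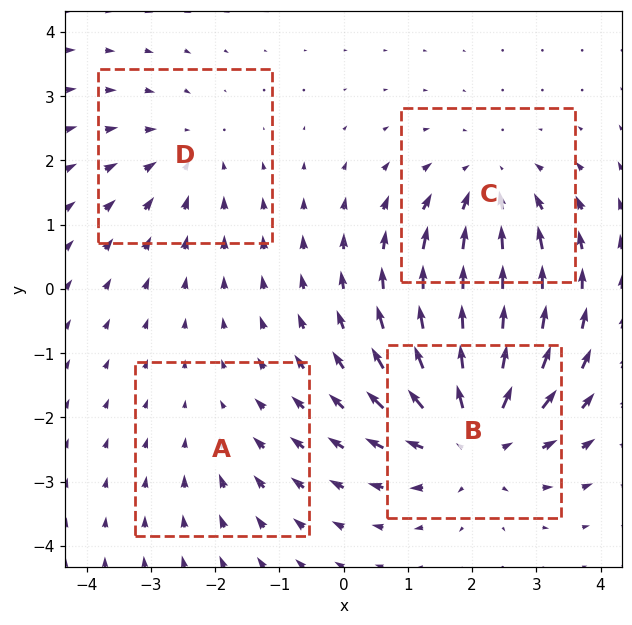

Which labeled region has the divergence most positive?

B

Divergence at each region's feature centre — A: about -2, B: about +6, C: about -4, D: about -3. Region B is most positive.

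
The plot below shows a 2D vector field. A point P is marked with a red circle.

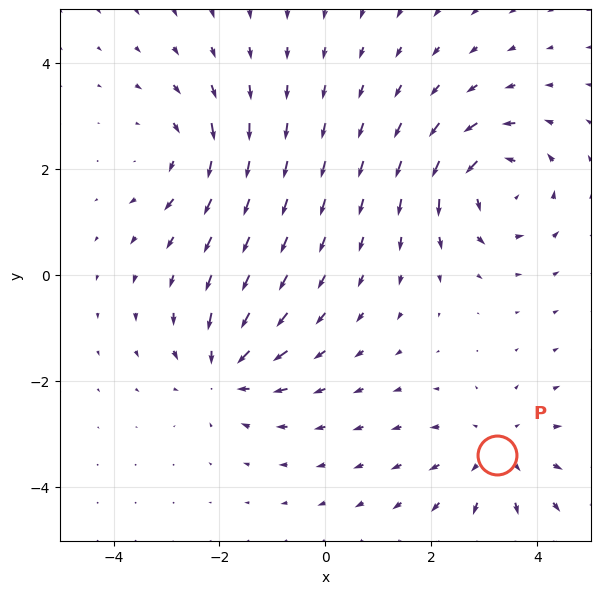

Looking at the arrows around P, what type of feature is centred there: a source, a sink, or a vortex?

source

At P (3.2, -3.4) the arrows spread outward. Divergence about +3, curl ≈0 — positive divergence with near-zero curl is a source.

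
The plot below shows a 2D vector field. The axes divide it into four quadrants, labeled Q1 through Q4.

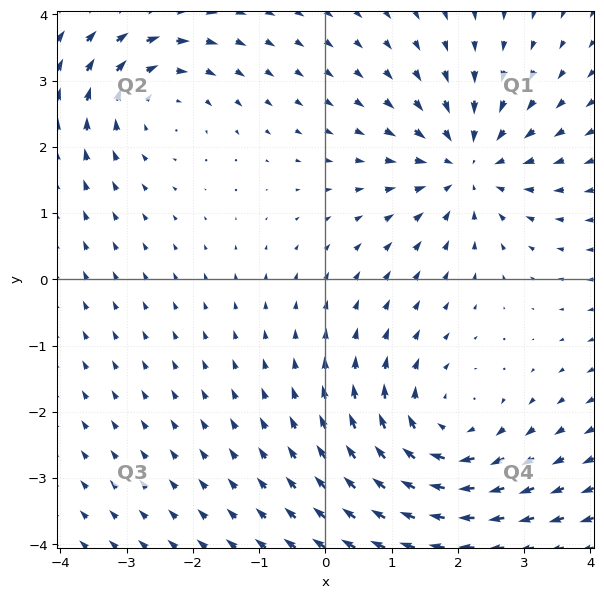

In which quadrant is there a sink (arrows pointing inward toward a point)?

The sink sits at approximately (2.1, 1.7), which lies in quadrant Q1. The divergence there is about -4, negative as expected for a sink.

Q1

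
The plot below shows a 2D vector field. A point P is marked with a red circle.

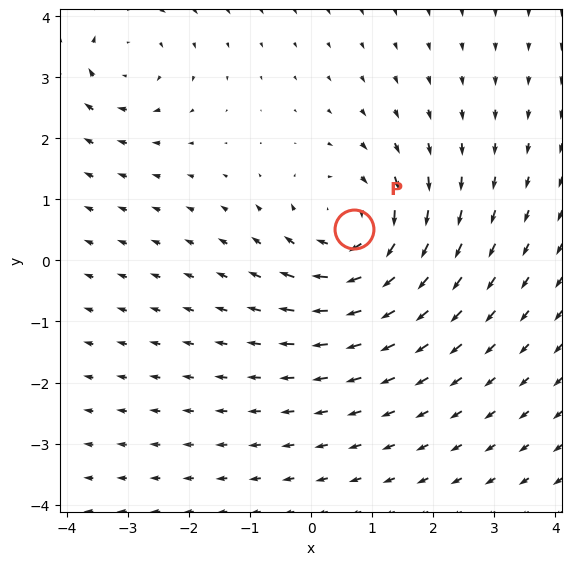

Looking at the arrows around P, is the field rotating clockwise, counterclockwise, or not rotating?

clockwise

Near P at (0.7, 0.5) the arrows circulate clockwise. The curl (z-component) there is about -4; negative curl means clockwise rotation.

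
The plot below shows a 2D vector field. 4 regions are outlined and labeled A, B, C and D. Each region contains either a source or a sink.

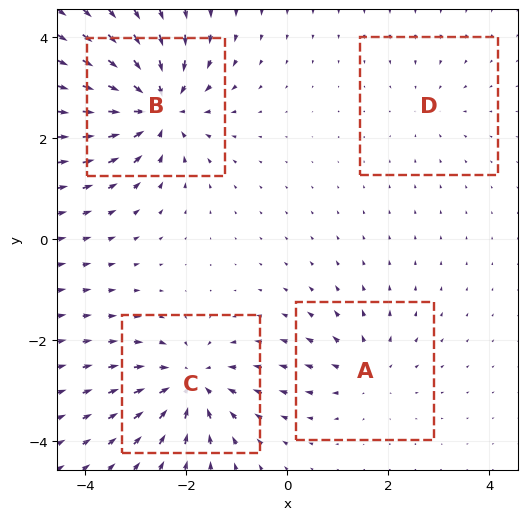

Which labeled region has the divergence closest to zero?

Divergence at each region's feature centre — A: about +4, B: about -7, C: about -6, D: about -2. Region D is closest to zero.

D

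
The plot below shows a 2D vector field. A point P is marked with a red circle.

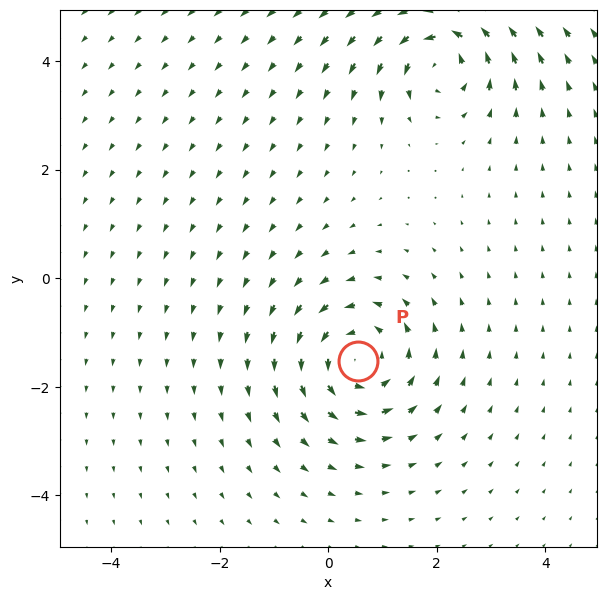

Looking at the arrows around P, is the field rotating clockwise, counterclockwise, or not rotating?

counterclockwise

Near P at (0.6, -1.5) the arrows circulate counterclockwise. The curl (z-component) there is about +5; positive curl means counterclockwise rotation.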